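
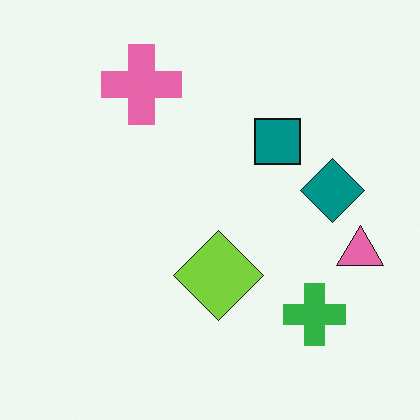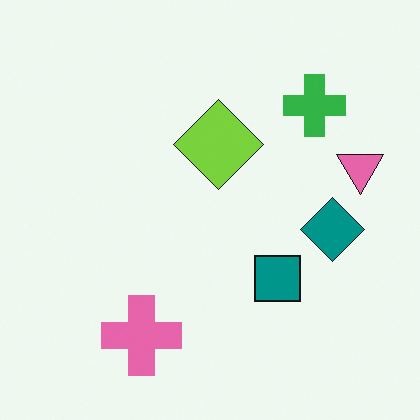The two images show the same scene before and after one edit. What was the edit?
This is the original image flipped vertically (top ↔ bottom).

The pink cross is in the top of the first image and the bottom of the second — shapes on opposite sides of the horizontal midline have swapped in a mirror flip.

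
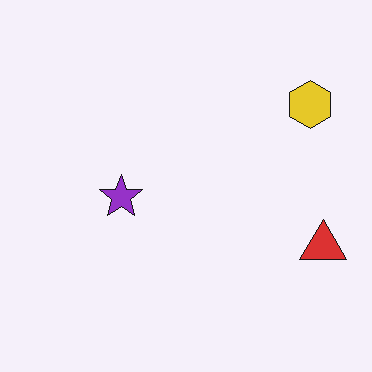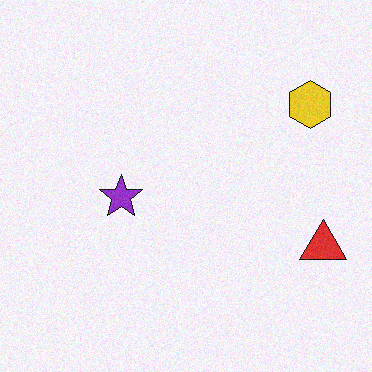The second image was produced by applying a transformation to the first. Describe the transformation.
The transformation is: degraded with subtle gaussian noise.

Random speckle covers the whole image, including the flat background.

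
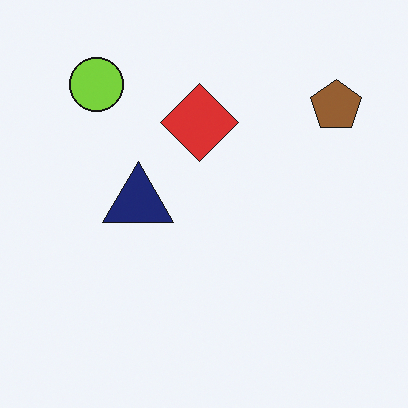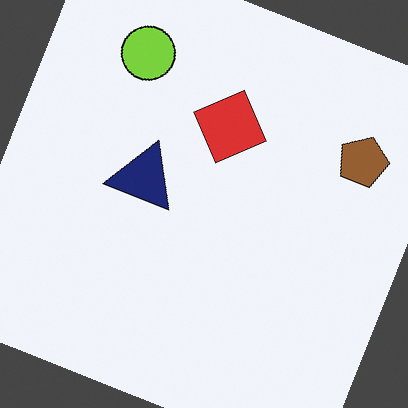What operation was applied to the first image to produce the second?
It was rotated clockwise by a moderate amount.

Every shape is tilted by the same angle and the image corners show triangular fill wedges — a whole-image rotation by a non-right angle.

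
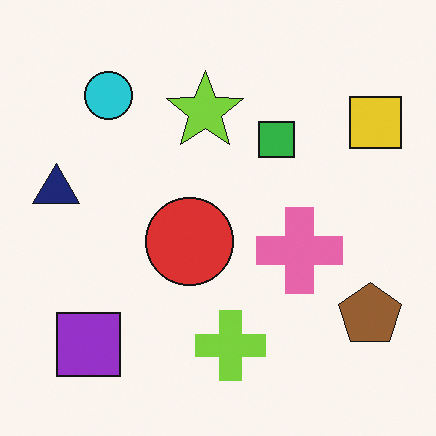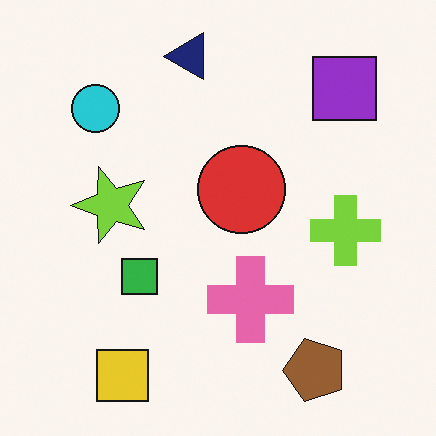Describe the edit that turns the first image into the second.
It was transposed (reflected across the top-left ↔ bottom-right diagonal).

Shapes have swapped their row and column positions — what was in the top-right is now in the bottom-left — a diagonal reflection.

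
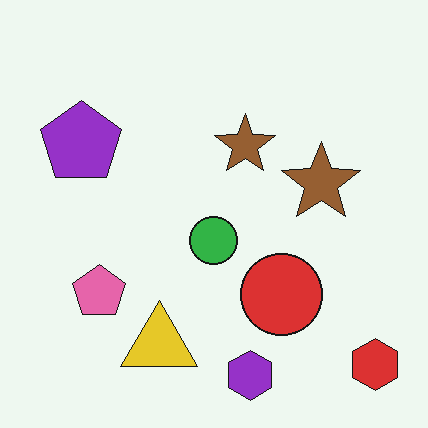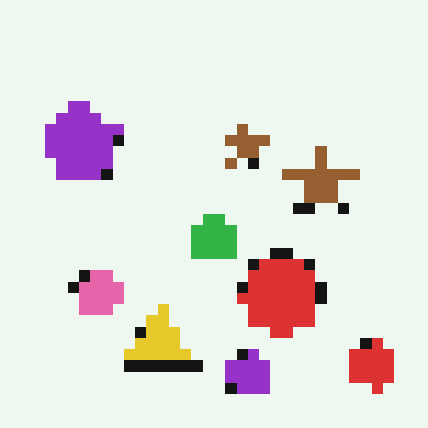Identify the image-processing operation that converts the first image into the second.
The image was heavily pixelated into large blocks.

Shapes are reduced to large square blocks; fine edges and outlines are lost — a downscale-then-upscale (mosaic) effect.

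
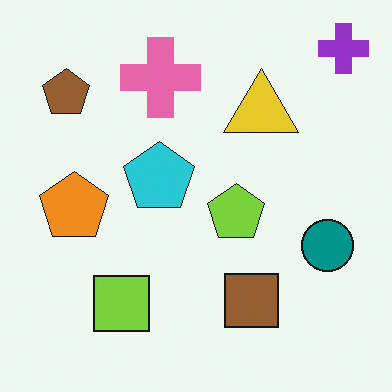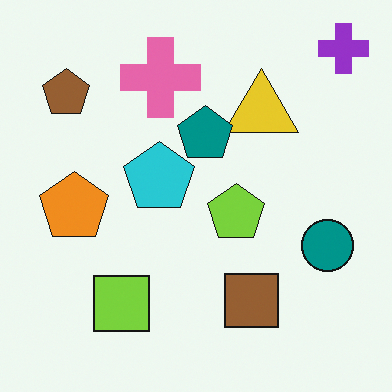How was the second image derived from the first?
The second image is the first overlaid with an additional teal pentagon.

A teal pentagon appears in the second image that is absent from the first.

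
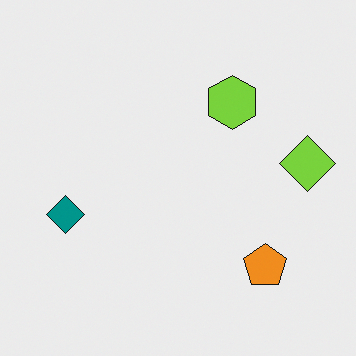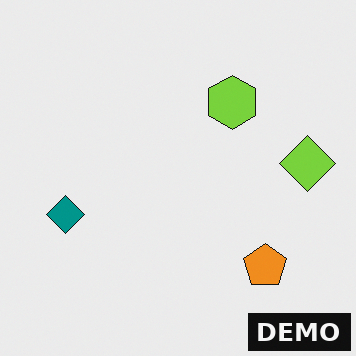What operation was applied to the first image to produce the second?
The image was watermarked with the text "DEMO" in the lower-right corner.

A dark label reading "DEMO" appears in the lower-right corner.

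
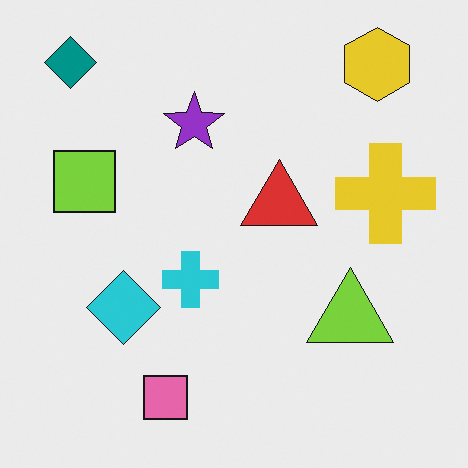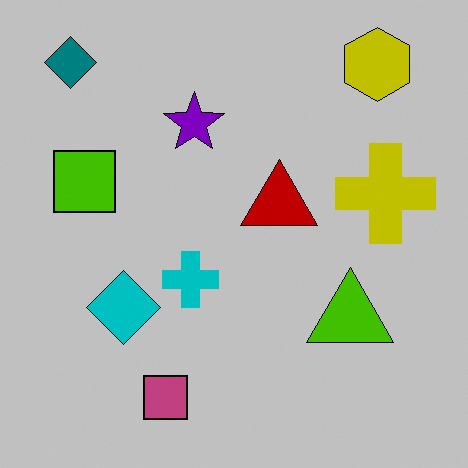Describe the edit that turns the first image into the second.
This is the original image heavily posterized to just a handful of flat colors.

Each flat color has snapped to a coarser quantized level — most visibly, the near-white background has dropped to a flat grey.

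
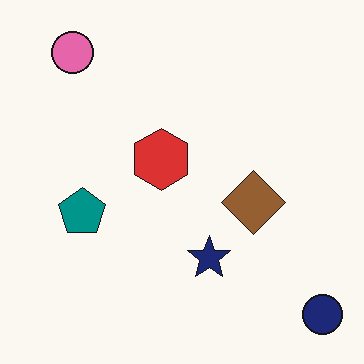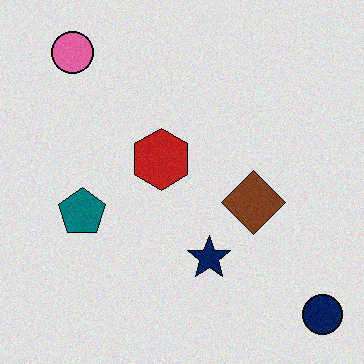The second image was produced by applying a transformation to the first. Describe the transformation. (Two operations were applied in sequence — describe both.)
This is the original image moderately posterized, then degraded with a light layer of grain.

Each flat color has snapped to a coarser quantized level — most visibly, the near-white background has dropped to a flat grey. Random speckle covers the whole image, including the flat background.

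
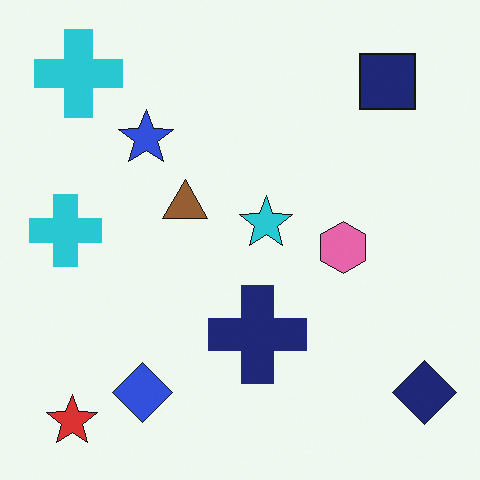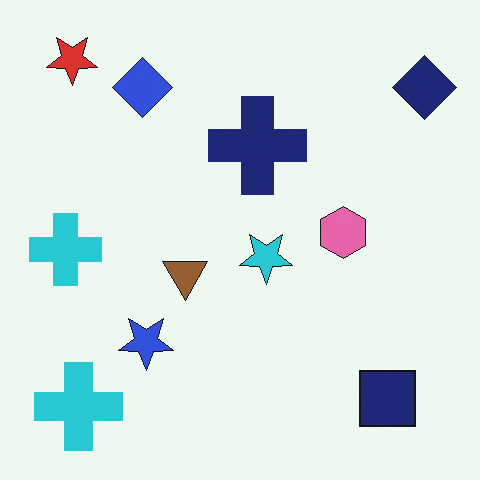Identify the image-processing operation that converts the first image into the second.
This is the original image flipped vertically (top ↔ bottom).

The red star is in the bottom-left of the first image and the top-left of the second — shapes on opposite sides of the horizontal midline have swapped in a mirror flip.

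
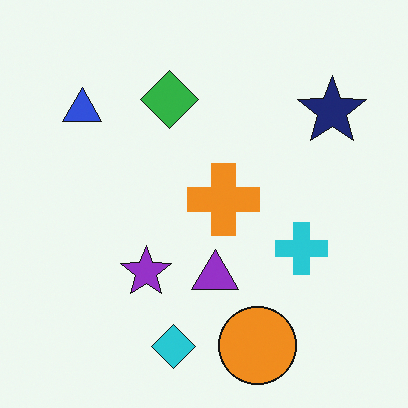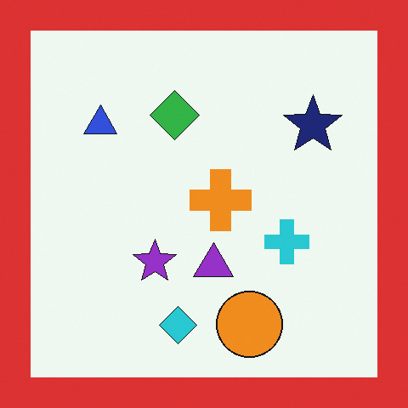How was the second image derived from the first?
The transformation is: framed with a red border.

A solid red frame runs around the edge of the second image, with the content slightly shrunk inside it.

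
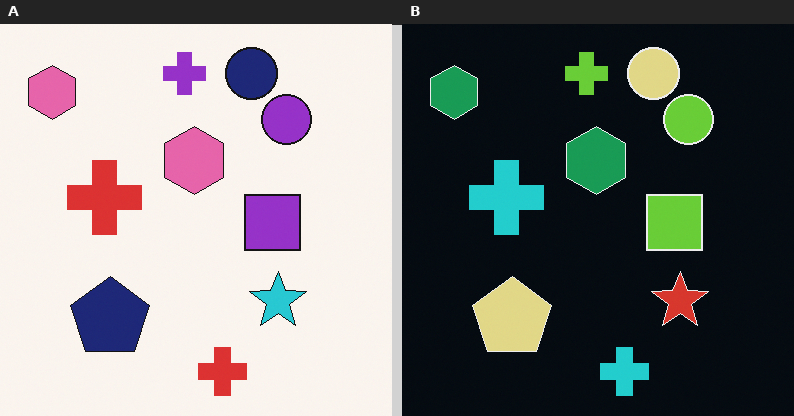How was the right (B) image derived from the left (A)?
This is the original image color-inverted (negative).

The light background has become dark and every shape's color is its complement — a photographic negative.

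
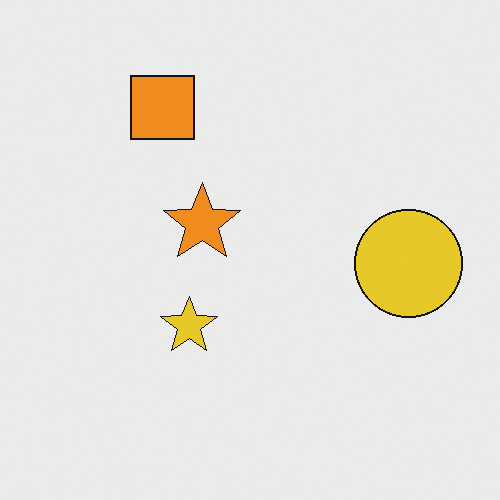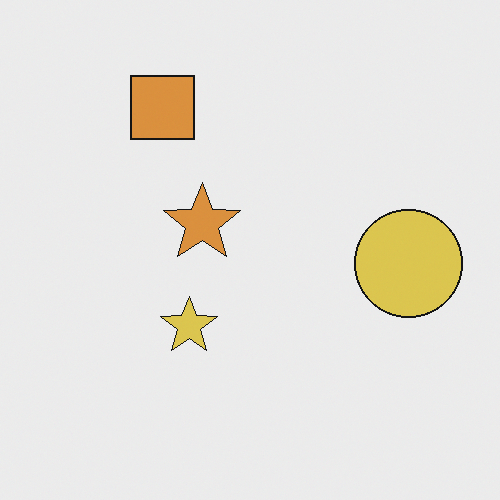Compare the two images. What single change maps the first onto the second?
Slightly desaturated.

All colors are more muted and greyish — a global saturation change.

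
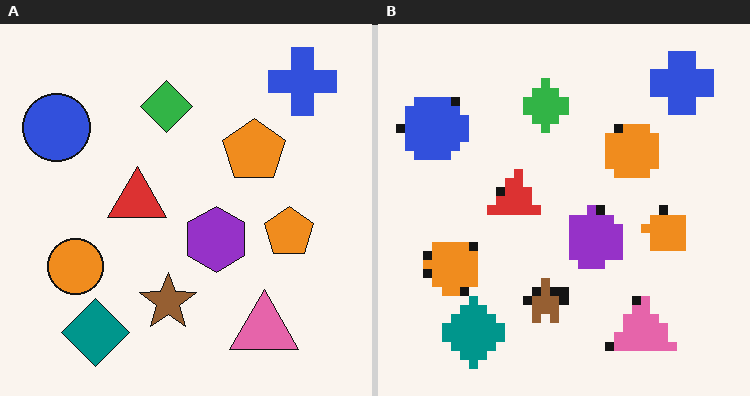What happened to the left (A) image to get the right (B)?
This is the original image heavily pixelated into large blocks.

Shapes are reduced to large square blocks; fine edges and outlines are lost — a downscale-then-upscale (mosaic) effect.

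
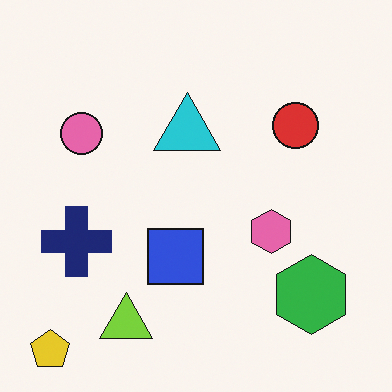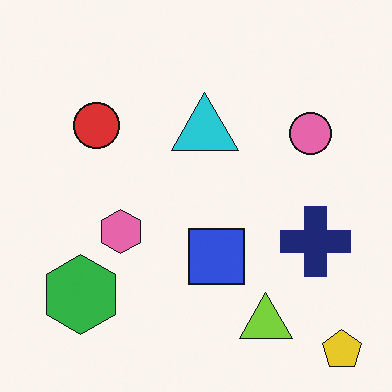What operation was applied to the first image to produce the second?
The second image is the first flipped horizontally (left ↔ right).

The yellow pentagon is in the bottom-left of the first image and the bottom-right of the second — shapes on opposite sides of the vertical midline have swapped in a mirror flip.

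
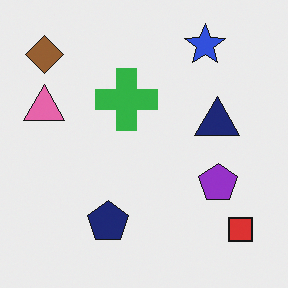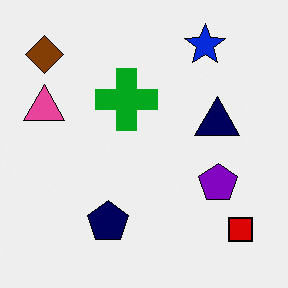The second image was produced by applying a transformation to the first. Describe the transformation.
The transformation is: given slightly increased contrast.

Tones are pushed away from mid-grey across the whole image — a global contrast change.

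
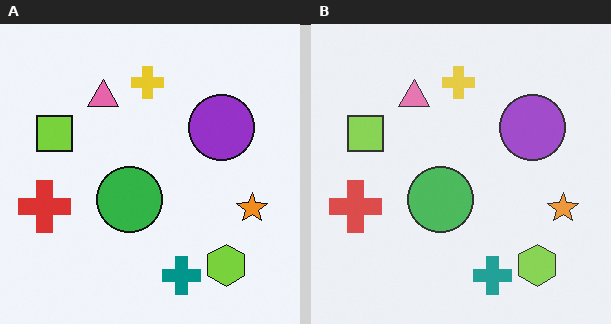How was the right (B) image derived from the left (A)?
It was given slightly reduced contrast.

Tones are pushed toward mid-grey across the whole image — a global contrast change.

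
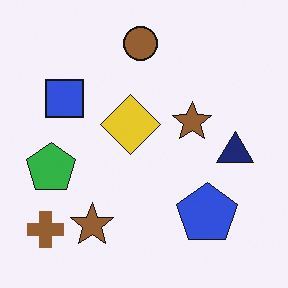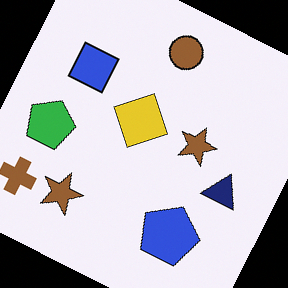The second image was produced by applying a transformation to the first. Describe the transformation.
The second image is the first rotated clockwise by a moderate amount.

Every shape is tilted by the same angle and the image corners show triangular fill wedges — a whole-image rotation by a non-right angle.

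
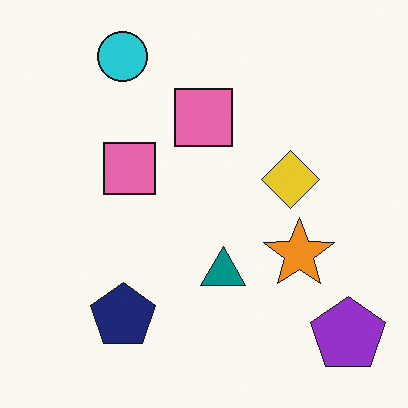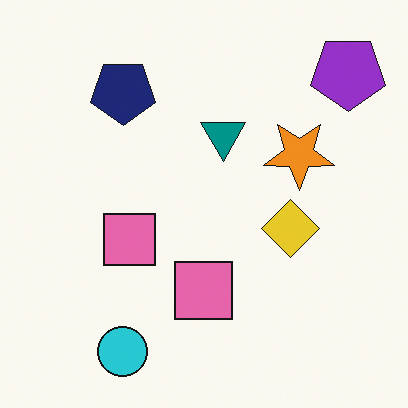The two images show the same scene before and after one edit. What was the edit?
Flipped vertically (top ↔ bottom).

The cyan circle is in the top-left of the first image and the bottom-left of the second — shapes on opposite sides of the horizontal midline have swapped in a mirror flip.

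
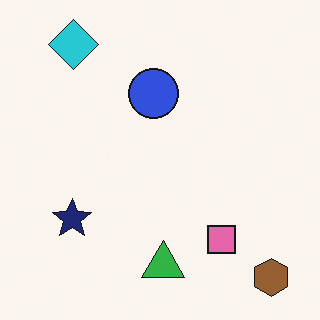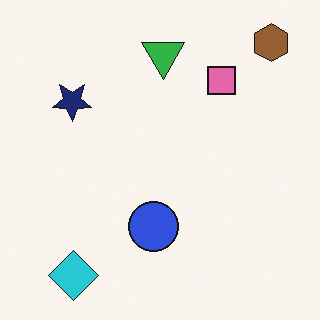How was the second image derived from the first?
This is the original image flipped vertically (top ↔ bottom).

The brown hexagon is in the bottom-right of the first image and the top-right of the second — shapes on opposite sides of the horizontal midline have swapped in a mirror flip.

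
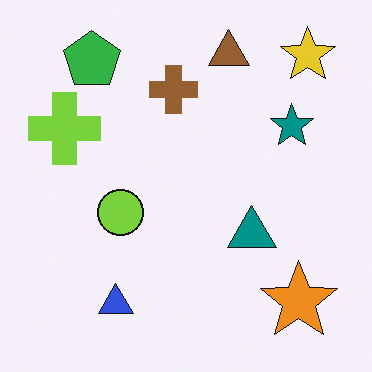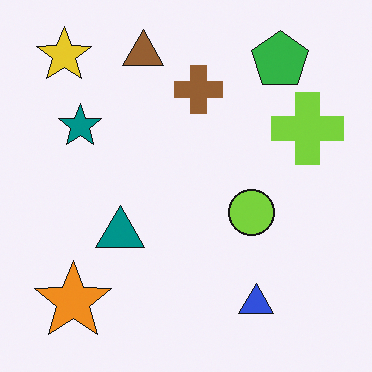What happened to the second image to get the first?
The first image is the second flipped horizontally (left ↔ right).

The yellow star is in the top-left of the second image and the top-right of the first — shapes on opposite sides of the vertical midline have swapped in a mirror flip.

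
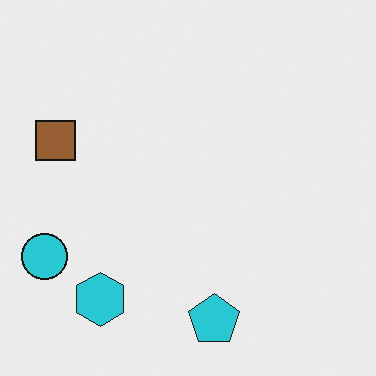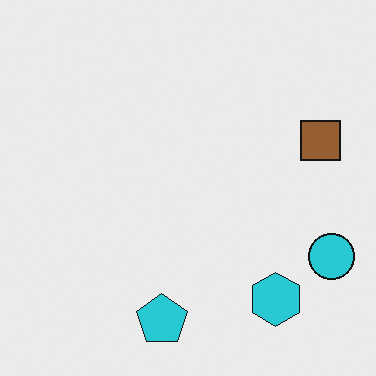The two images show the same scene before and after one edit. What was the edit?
The image was flipped horizontally (left ↔ right).

The cyan circle is in the bottom-left of the first image and the bottom-right of the second — shapes on opposite sides of the vertical midline have swapped in a mirror flip.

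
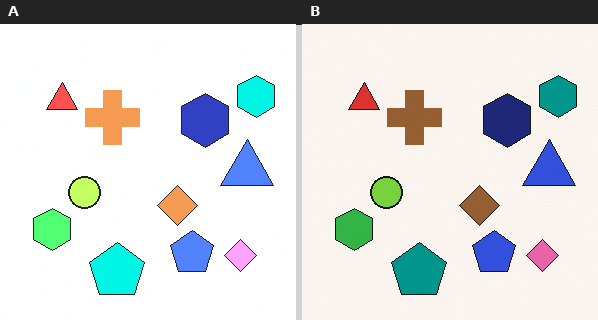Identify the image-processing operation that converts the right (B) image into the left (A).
Substantially brightened.

Every pixel — background and shapes alike — is uniformly brightened.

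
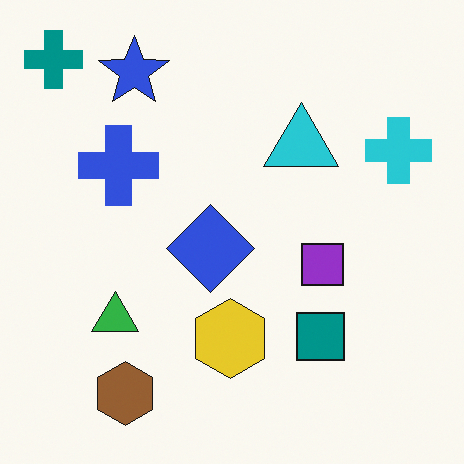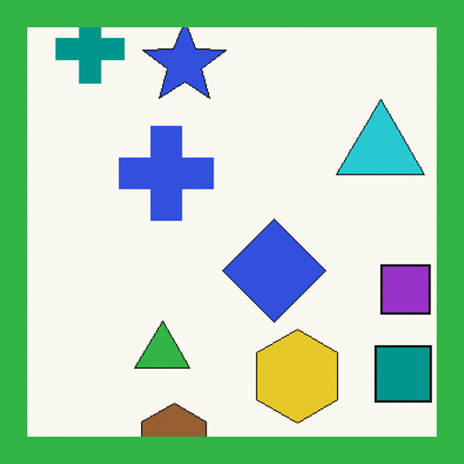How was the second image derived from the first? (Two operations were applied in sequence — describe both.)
The transformation is: cropped to a modestly smaller region and rescaled, then framed with a green border.

The visible shapes are larger and the field of view is narrower; shapes near the original edges may be partly or wholly outside the frame — a crop-and-rescale. A solid green frame runs around the edge of the second image, with the content slightly shrunk inside it.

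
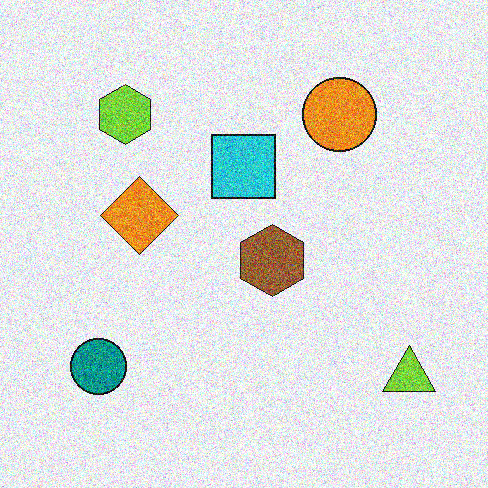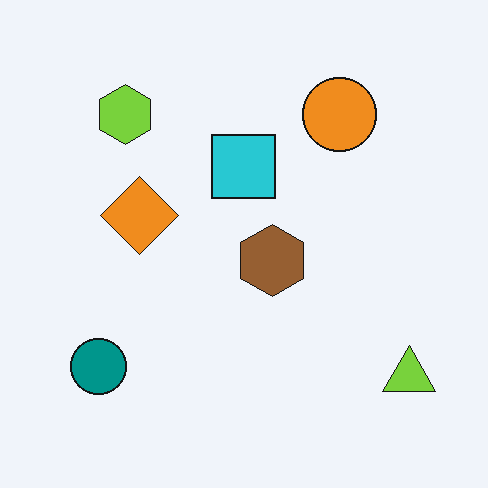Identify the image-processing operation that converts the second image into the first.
Degraded with heavy additive noise.

Random speckle covers the whole image, including the flat background.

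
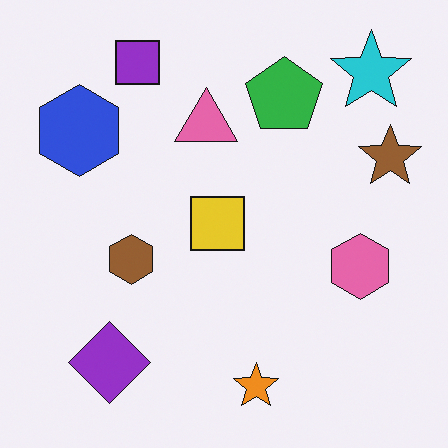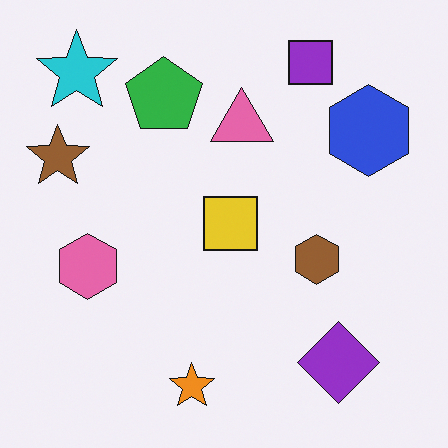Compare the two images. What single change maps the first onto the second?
This is the original image flipped horizontally (left ↔ right).

The brown star is in the right of the first image and the left of the second — shapes on opposite sides of the vertical midline have swapped in a mirror flip.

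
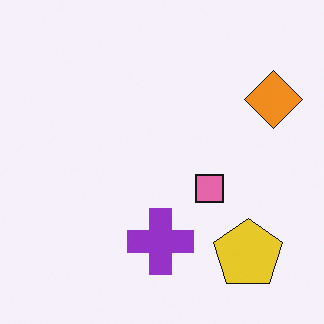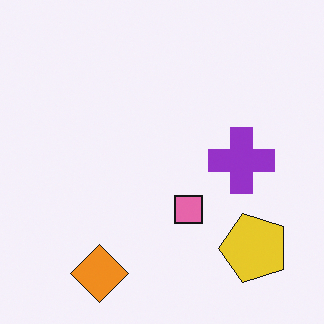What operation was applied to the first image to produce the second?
The second image is the first transposed (reflected across the top-left ↔ bottom-right diagonal).

Shapes have swapped their row and column positions — what was in the top-right is now in the bottom-left — a diagonal reflection.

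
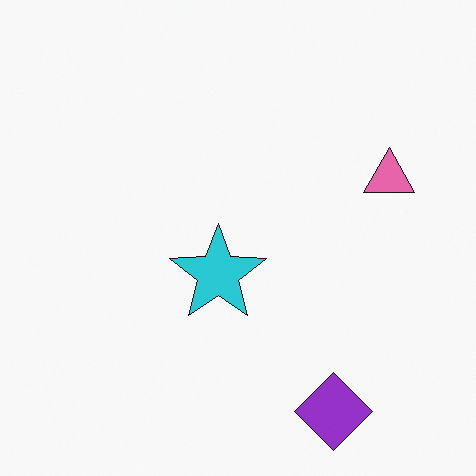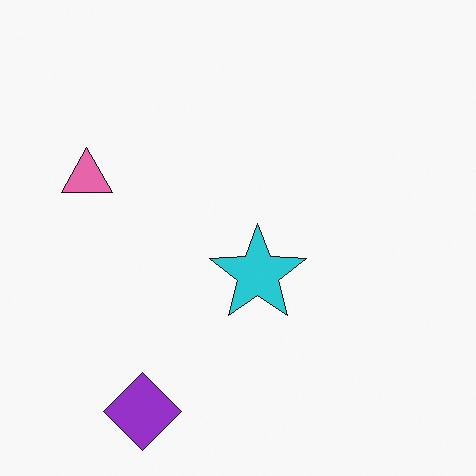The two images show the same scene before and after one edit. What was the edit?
The image was flipped horizontally (left ↔ right).

The pink triangle is in the right of the first image and the left of the second — shapes on opposite sides of the vertical midline have swapped in a mirror flip.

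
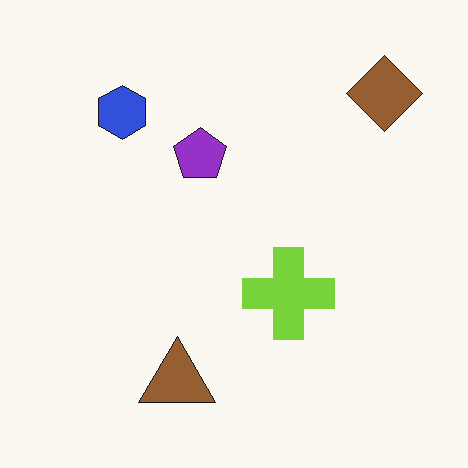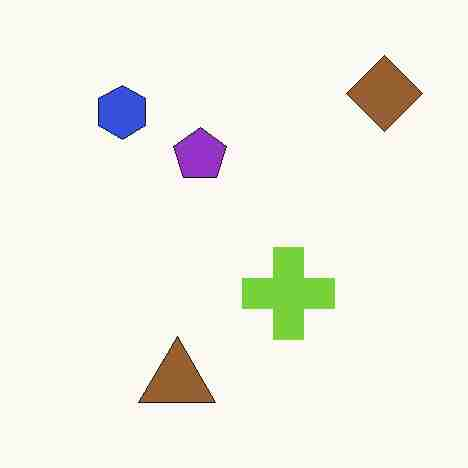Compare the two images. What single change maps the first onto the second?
The second image is the first degraded with heavy JPEG compression.

Blocky 8×8 compression artifacts appear around shape edges and the flat background shows ringing — characteristic JPEG degradation.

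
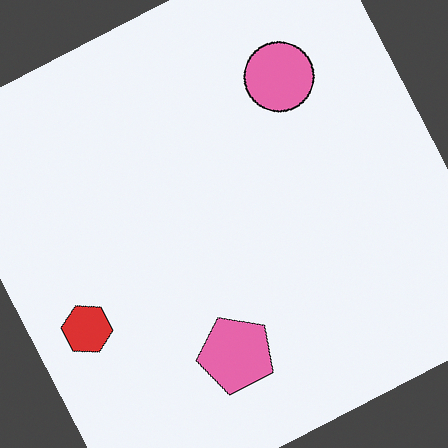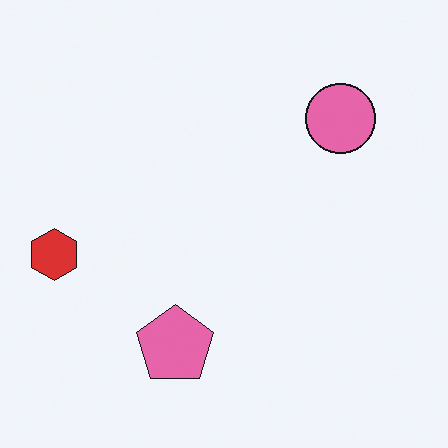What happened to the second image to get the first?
This is the original image rotated counter-clockwise by a clearly visible amount.

Every shape is tilted by the same angle and the image corners show triangular fill wedges — a whole-image rotation by a non-right angle.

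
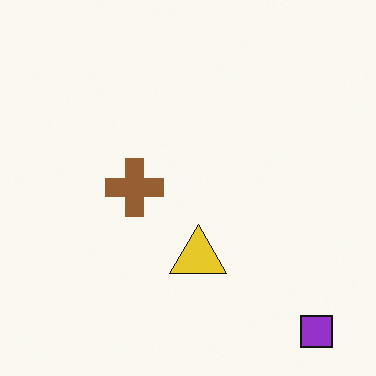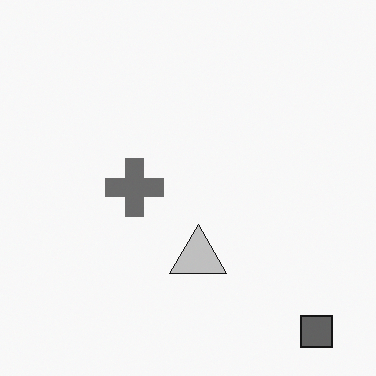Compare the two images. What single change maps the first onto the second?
The second image is the first converted to grayscale.

All color is removed — every shape is now a shade of grey.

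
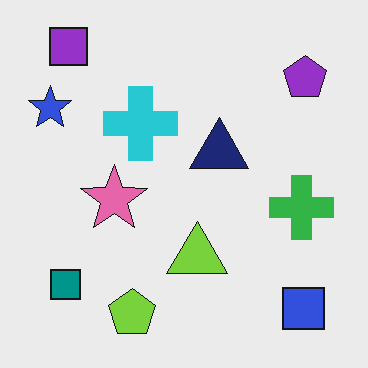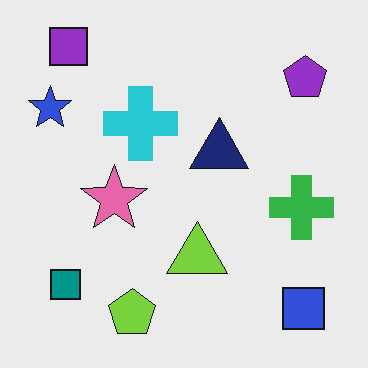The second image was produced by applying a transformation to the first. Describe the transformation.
It was given moderate JPEG compression.

Blocky 8×8 compression artifacts appear around shape edges and the flat background shows ringing — characteristic JPEG degradation.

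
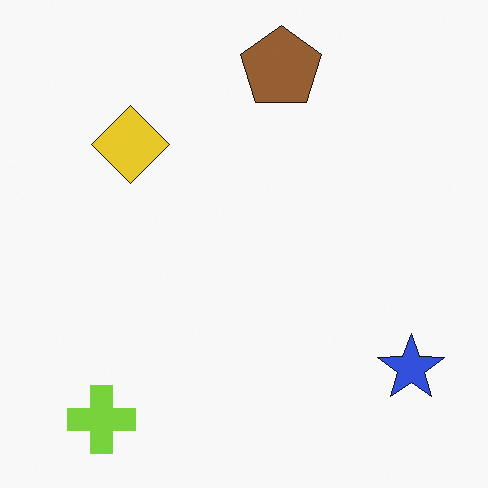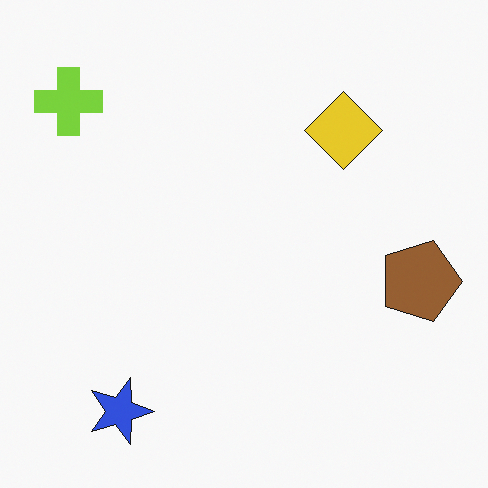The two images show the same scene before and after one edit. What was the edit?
The transformation is: rotated 90° clockwise.

The lime cross sits in the bottom-left of the first image and the top-left of the second — consistent with a whole-image 90° clockwise rotation.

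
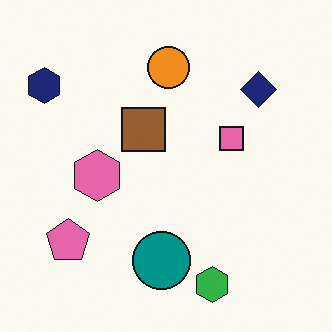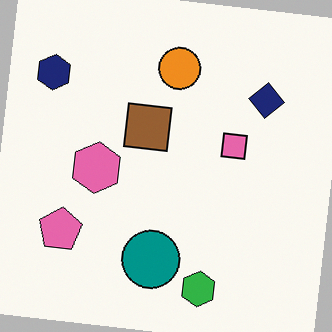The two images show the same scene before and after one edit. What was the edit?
The transformation is: rotated clockwise by a few degrees.

Every shape is tilted by the same angle and the image corners show triangular fill wedges — a whole-image rotation by a non-right angle.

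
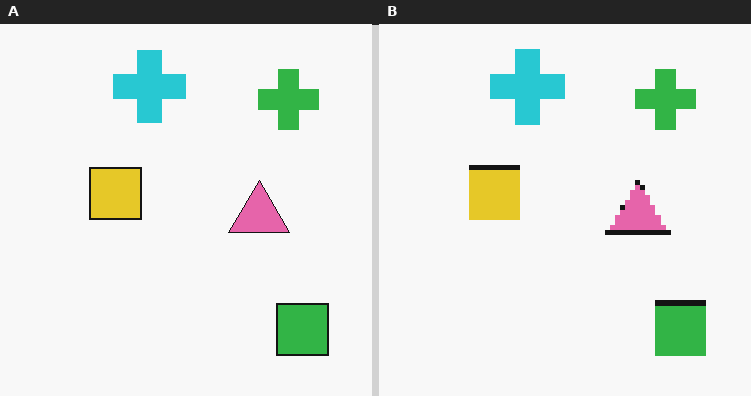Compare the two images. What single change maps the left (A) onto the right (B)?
The image was lightly pixelated (a mild mosaic effect).

Shapes are reduced to large square blocks; fine edges and outlines are lost — a downscale-then-upscale (mosaic) effect.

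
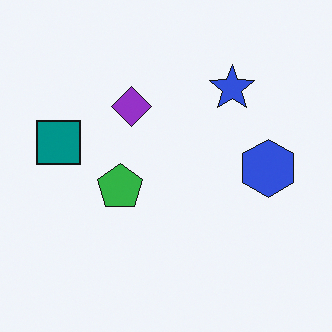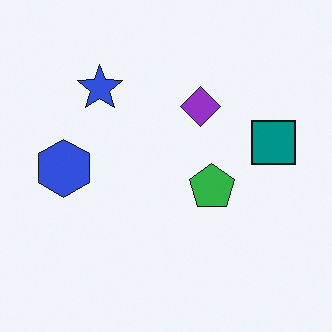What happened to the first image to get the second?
This is the original image flipped horizontally (left ↔ right).

The teal square is in the left of the first image and the right of the second — shapes on opposite sides of the vertical midline have swapped in a mirror flip.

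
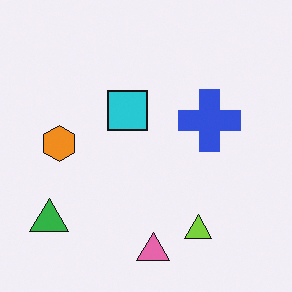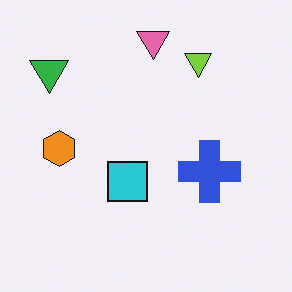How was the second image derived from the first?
It was flipped vertically (top ↔ bottom).

The pink triangle is in the bottom of the first image and the top of the second — shapes on opposite sides of the horizontal midline have swapped in a mirror flip.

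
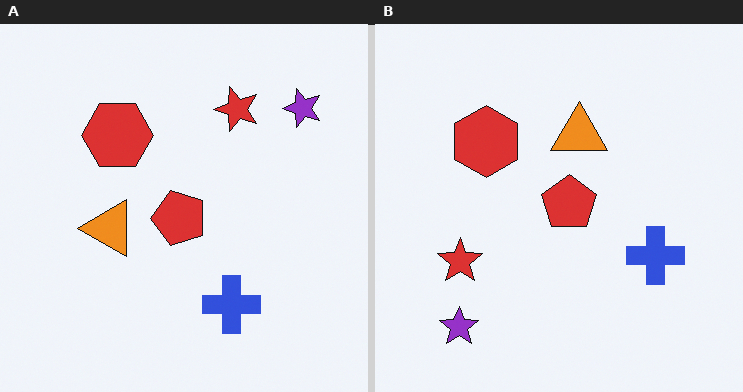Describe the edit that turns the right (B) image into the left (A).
The left (A) image is the right (B) transposed (reflected across the top-left ↔ bottom-right diagonal).

Shapes have swapped their row and column positions — what was in the top-right is now in the bottom-left — a diagonal reflection.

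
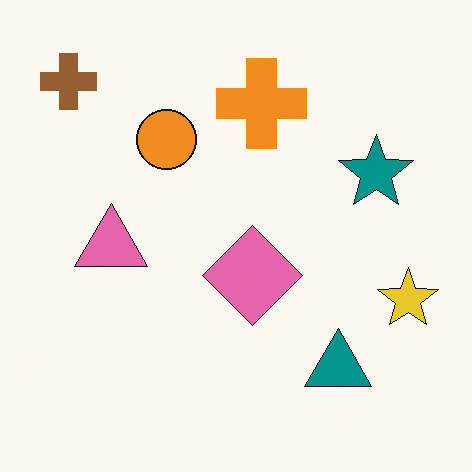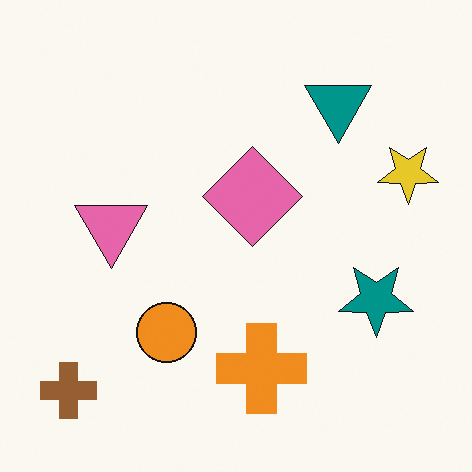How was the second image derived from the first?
This is the original image flipped vertically (top ↔ bottom).

The brown cross is in the top-left of the first image and the bottom-left of the second — shapes on opposite sides of the horizontal midline have swapped in a mirror flip.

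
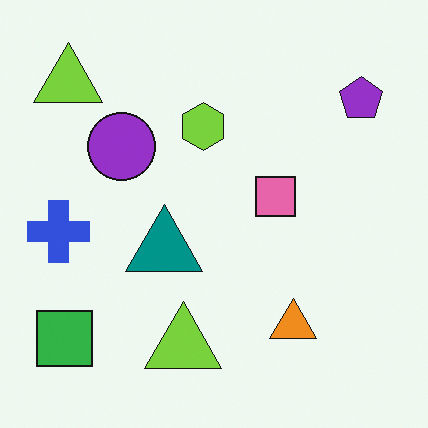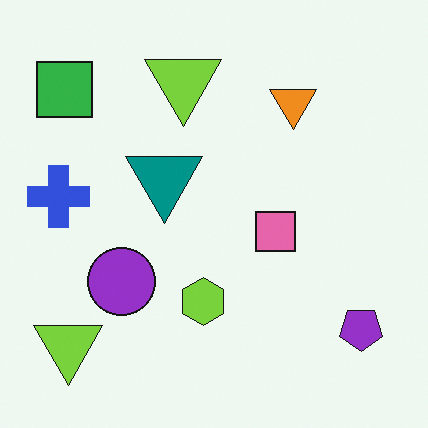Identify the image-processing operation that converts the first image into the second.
It was flipped vertically (top ↔ bottom).

The green square is in the bottom-left of the first image and the top-left of the second — shapes on opposite sides of the horizontal midline have swapped in a mirror flip.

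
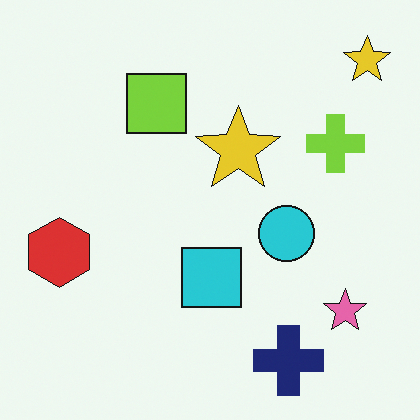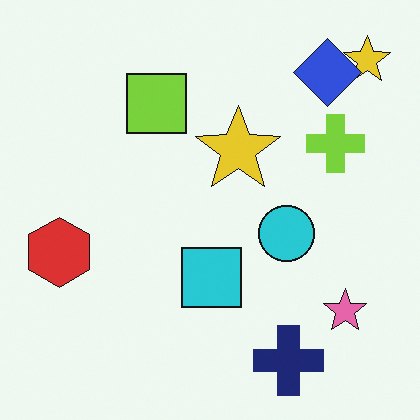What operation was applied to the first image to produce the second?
The transformation is: overlaid with an additional blue diamond.

A blue diamond appears in the second image that is absent from the first.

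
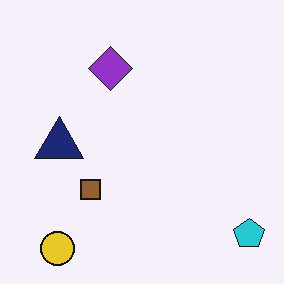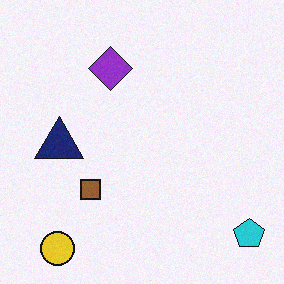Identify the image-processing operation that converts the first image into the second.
The transformation is: degraded with a light layer of grain.

Random speckle covers the whole image, including the flat background.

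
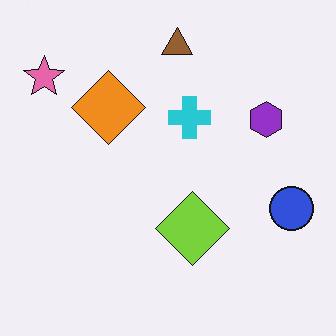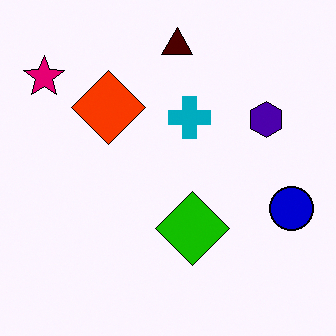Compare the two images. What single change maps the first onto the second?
This is the original image boosted in contrast.

Tones are pushed away from mid-grey across the whole image — a global contrast change.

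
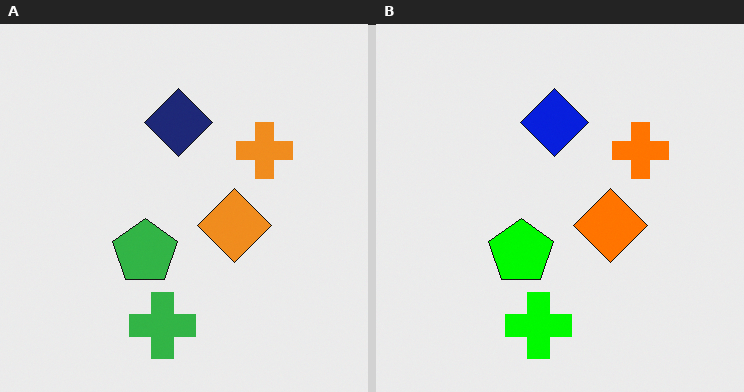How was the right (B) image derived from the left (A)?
The transformation is: heavily oversaturated.

All colors are more vivid — a global saturation change.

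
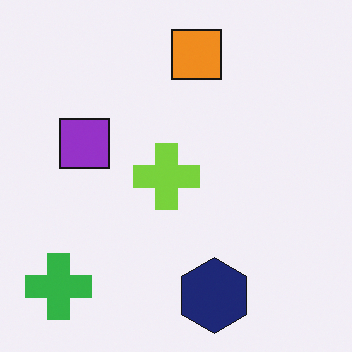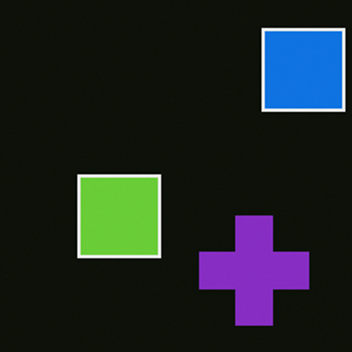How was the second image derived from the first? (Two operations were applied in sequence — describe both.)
The second image is the first color-inverted (negative), then cropped tightly and scaled back up.

The light background has become dark and every shape's color is its complement — a photographic negative. The visible shapes are larger and the field of view is narrower; shapes near the original edges may be partly or wholly outside the frame — a crop-and-rescale.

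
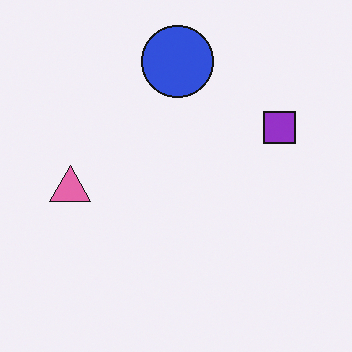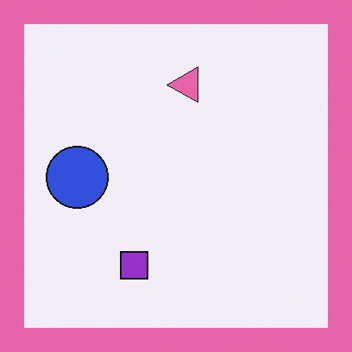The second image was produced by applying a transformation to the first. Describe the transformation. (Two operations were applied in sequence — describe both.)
The transformation is: transposed (reflected across the top-left ↔ bottom-right diagonal), then framed with a pink border.

Shapes have swapped their row and column positions — what was in the top-right is now in the bottom-left — a diagonal reflection. A solid pink frame runs around the edge of the second image, with the content slightly shrunk inside it.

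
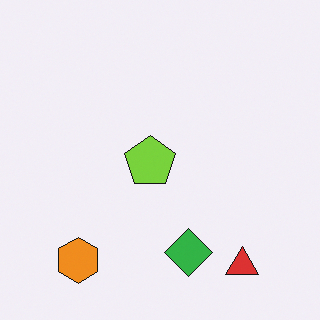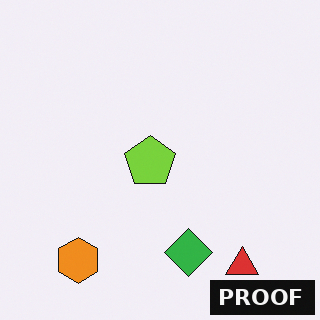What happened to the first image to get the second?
It was watermarked with the text "PROOF" in the lower-right corner.

A dark label reading "PROOF" appears in the lower-right corner.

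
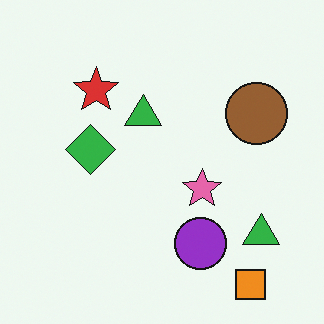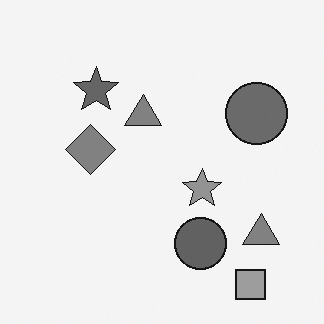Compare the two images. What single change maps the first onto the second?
The second image is the first converted to grayscale.

All color is removed — every shape is now a shade of grey.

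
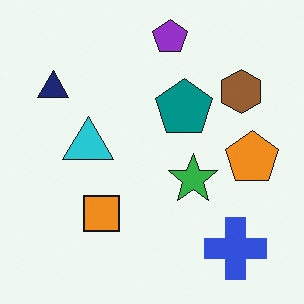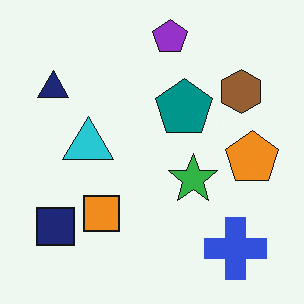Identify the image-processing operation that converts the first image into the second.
Overlaid with an additional navy square.

A navy square appears in the second image that is absent from the first.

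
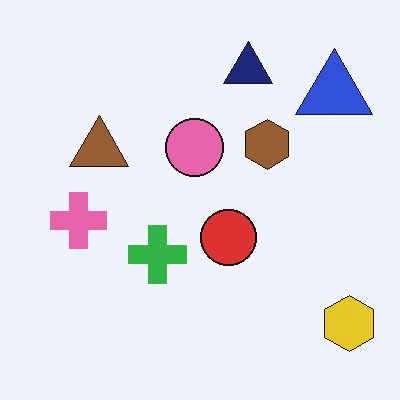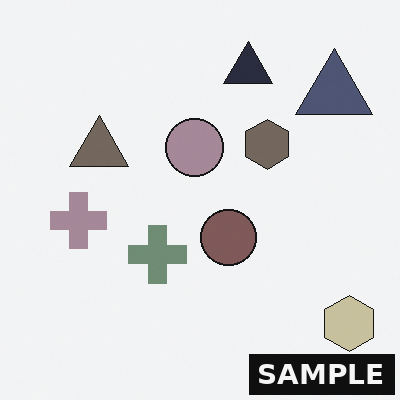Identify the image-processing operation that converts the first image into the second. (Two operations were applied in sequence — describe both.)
The image was heavily desaturated, then watermarked with the text "SAMPLE" in the lower-right corner.

All colors are more muted and greyish — a global saturation change. A dark label reading "SAMPLE" appears in the lower-right corner.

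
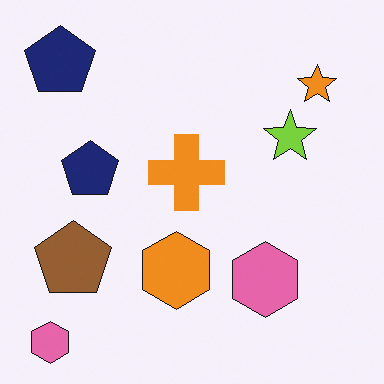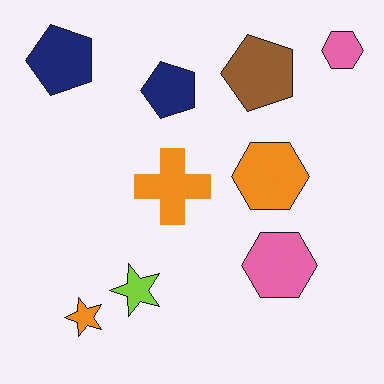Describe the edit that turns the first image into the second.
This is the original image transposed (reflected across the top-left ↔ bottom-right diagonal).

Shapes have swapped their row and column positions — what was in the top-right is now in the bottom-left — a diagonal reflection.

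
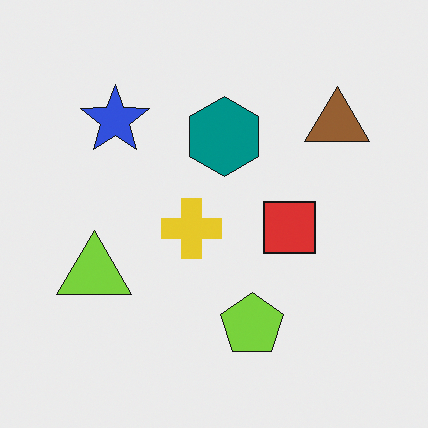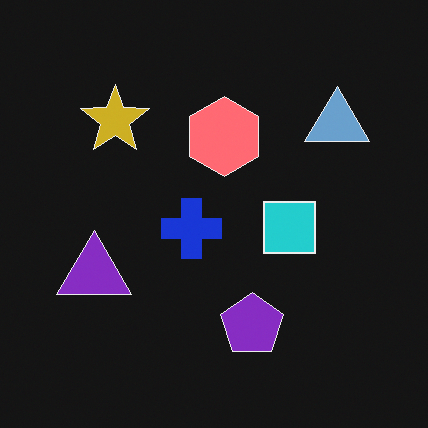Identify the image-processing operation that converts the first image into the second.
The transformation is: color-inverted (negative).

The light background has become dark and every shape's color is its complement — a photographic negative.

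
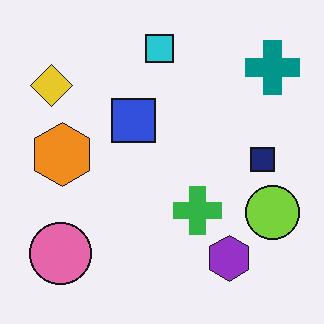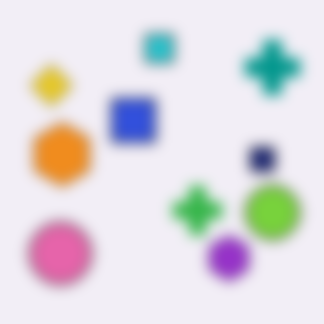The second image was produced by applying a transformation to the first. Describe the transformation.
The second image is the first heavily blurred.

Shape edges and outlines are uniformly softened across the whole image.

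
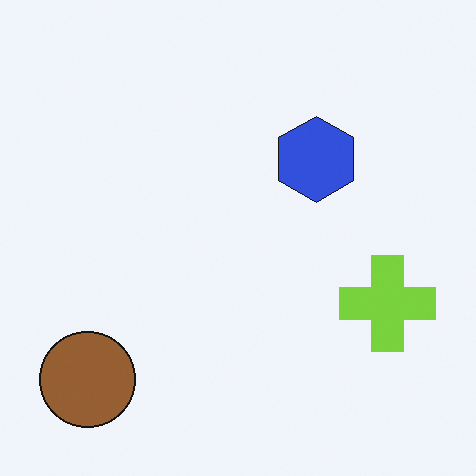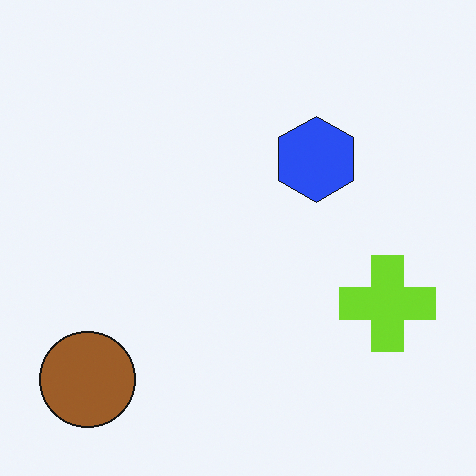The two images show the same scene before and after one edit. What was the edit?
The transformation is: slightly oversaturated.

All colors are more vivid — a global saturation change.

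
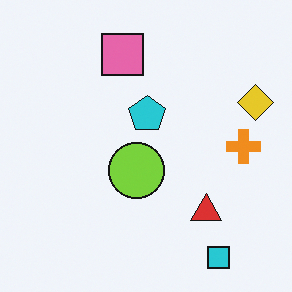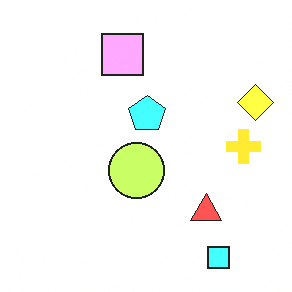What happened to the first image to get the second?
The transformation is: substantially brightened.

Every pixel — background and shapes alike — is uniformly brightened.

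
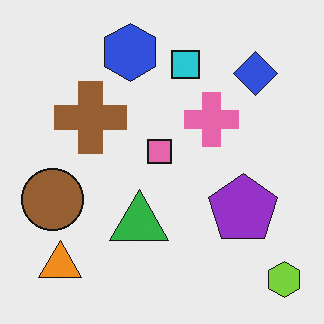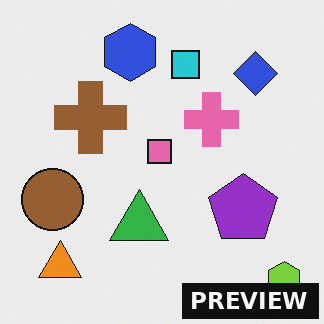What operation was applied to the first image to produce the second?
It was watermarked with the text "PREVIEW" in the lower-right corner.

A dark label reading "PREVIEW" appears in the lower-right corner.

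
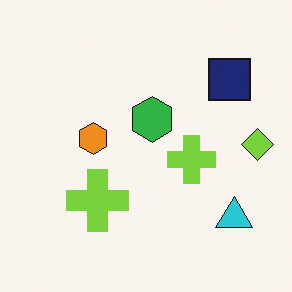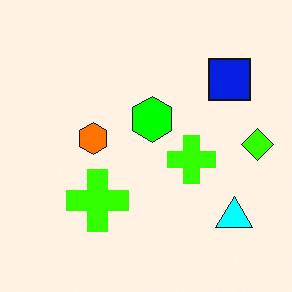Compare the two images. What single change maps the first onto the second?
The transformation is: made much more vivid (saturation change).

All colors are more vivid — a global saturation change.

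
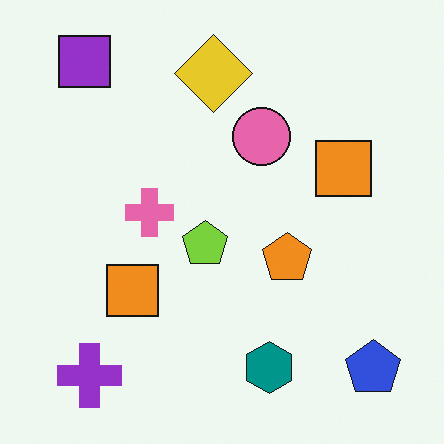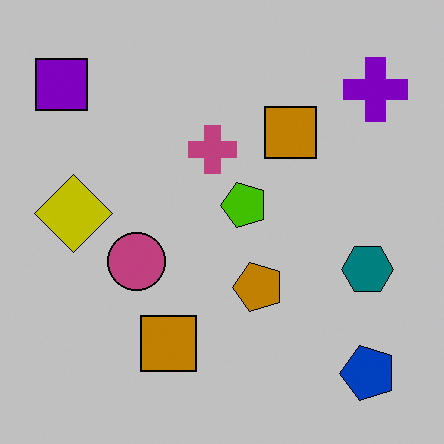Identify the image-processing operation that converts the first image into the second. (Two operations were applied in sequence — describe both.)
The second image is the first aggressively posterized, then transposed (reflected across the top-left ↔ bottom-right diagonal).

Each flat color has snapped to a coarser quantized level — most visibly, the near-white background has dropped to a flat grey. Shapes have swapped their row and column positions — what was in the top-right is now in the bottom-left — a diagonal reflection.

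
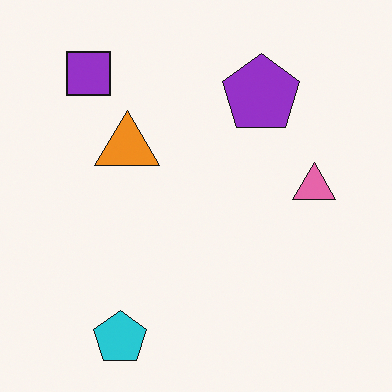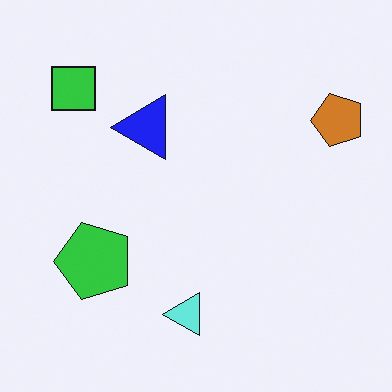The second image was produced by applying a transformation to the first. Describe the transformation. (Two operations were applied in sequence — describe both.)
The image was transposed (reflected across the top-left ↔ bottom-right diagonal), then hue-shifted by a large amount.

Shapes have swapped their row and column positions — what was in the top-right is now in the bottom-left — a diagonal reflection. Every shape's color has rotated by the same amount around the hue wheel — a uniform hue shift.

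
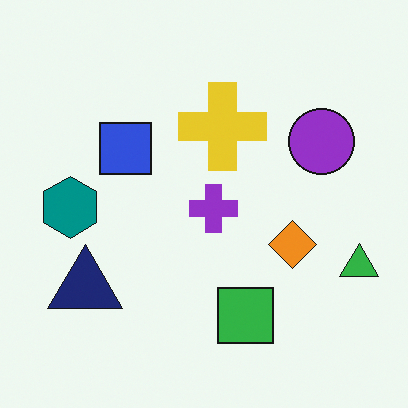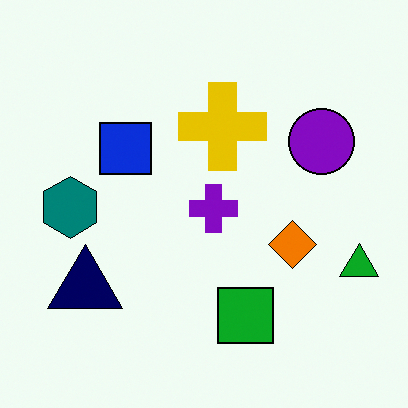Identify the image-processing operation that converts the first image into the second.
This is the original image given slightly increased contrast.

Tones are pushed away from mid-grey across the whole image — a global contrast change.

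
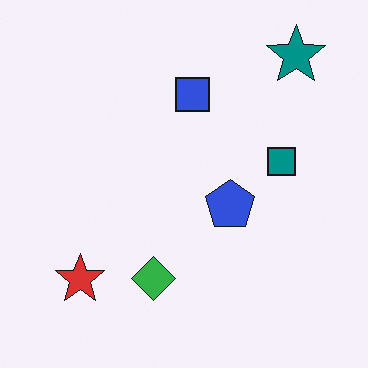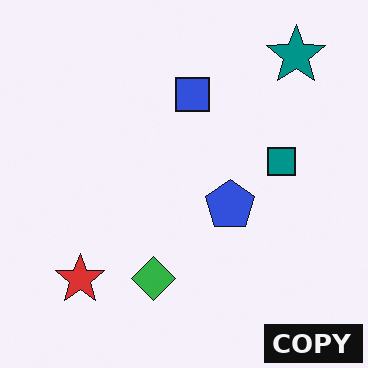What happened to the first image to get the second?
This is the original image watermarked with the text "COPY" in the lower-right corner.

A dark label reading "COPY" appears in the lower-right corner.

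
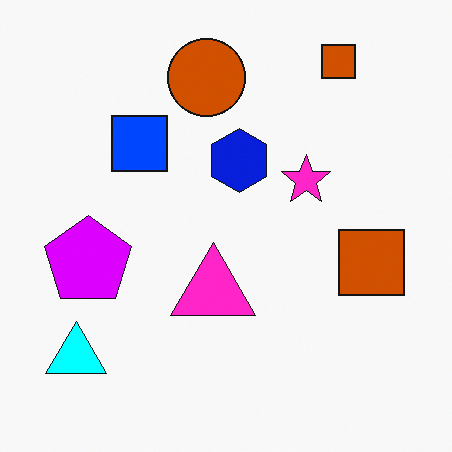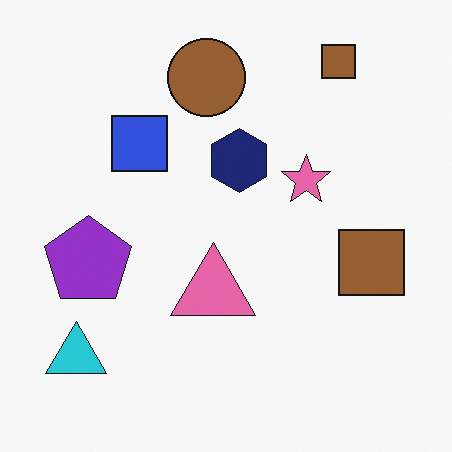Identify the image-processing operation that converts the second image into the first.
It was heavily oversaturated.

All colors are more vivid — a global saturation change.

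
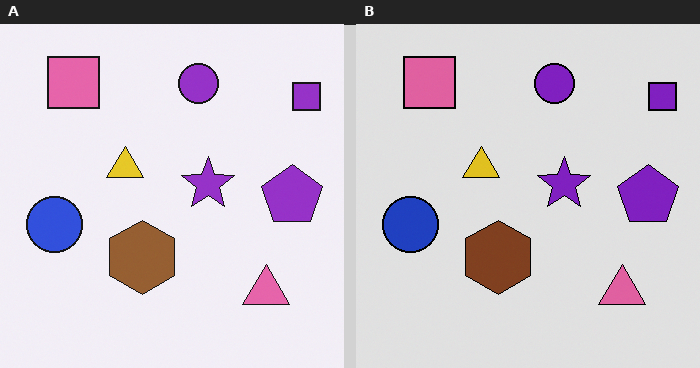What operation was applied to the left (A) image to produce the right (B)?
It was posterized to a reduced palette.

Each flat color has snapped to a coarser quantized level — most visibly, the near-white background has dropped to a flat grey.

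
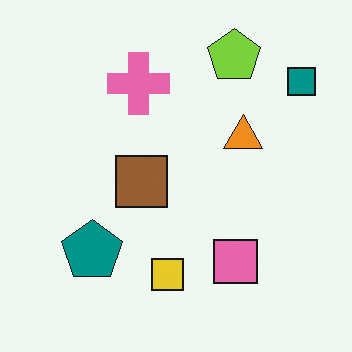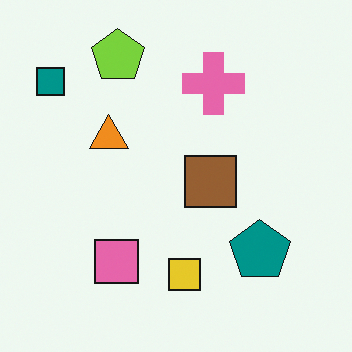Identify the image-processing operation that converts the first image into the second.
The transformation is: flipped horizontally (left ↔ right).

The teal square is in the top-right of the first image and the top-left of the second — shapes on opposite sides of the vertical midline have swapped in a mirror flip.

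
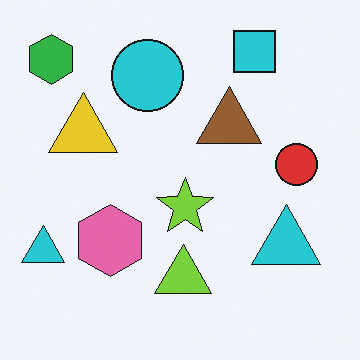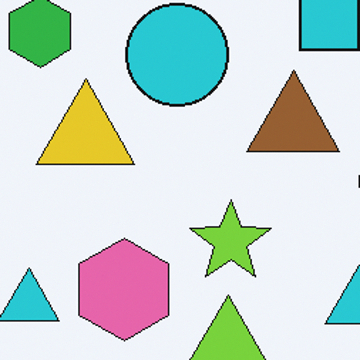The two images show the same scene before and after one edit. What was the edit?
Cropped slightly and scaled back up.

The visible shapes are larger and the field of view is narrower; shapes near the original edges may be partly or wholly outside the frame — a crop-and-rescale.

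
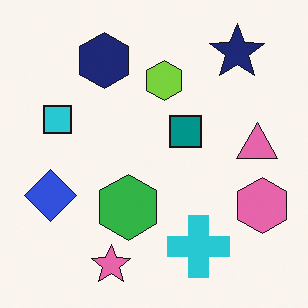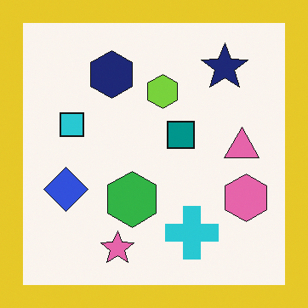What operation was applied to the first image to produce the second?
Framed with a yellow border.

A solid yellow frame runs around the edge of the second image, with the content slightly shrunk inside it.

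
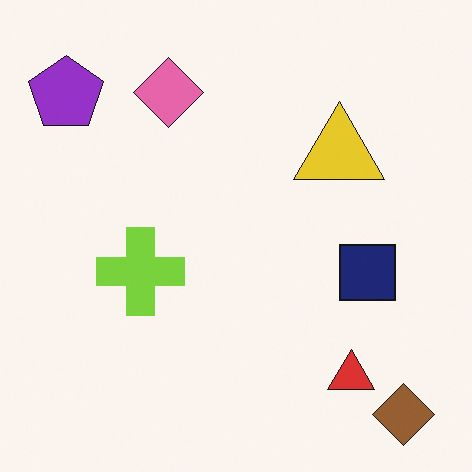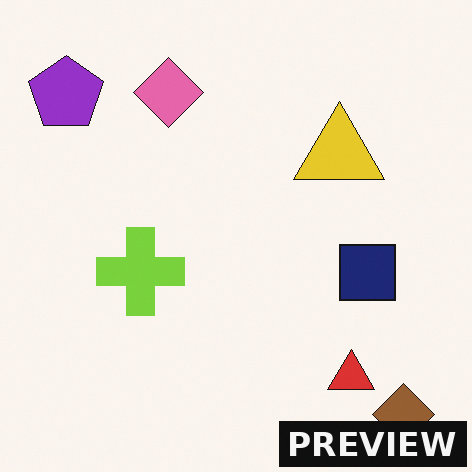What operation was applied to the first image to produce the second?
It was watermarked with the text "PREVIEW" in the lower-right corner.

A dark label reading "PREVIEW" appears in the lower-right corner.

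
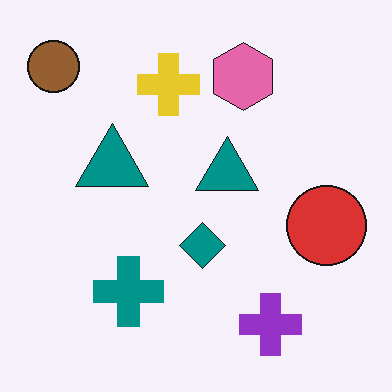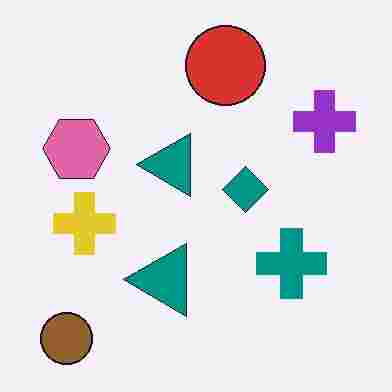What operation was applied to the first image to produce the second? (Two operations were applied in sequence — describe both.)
This is the original image rotated 90° counter-clockwise, then degraded with heavy JPEG compression.

The brown circle sits in the top-left of the first image and the bottom-left of the second — consistent with a whole-image 90° counter-clockwise rotation. Blocky 8×8 compression artifacts appear around shape edges and the flat background shows ringing — characteristic JPEG degradation.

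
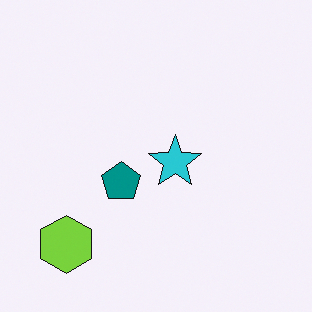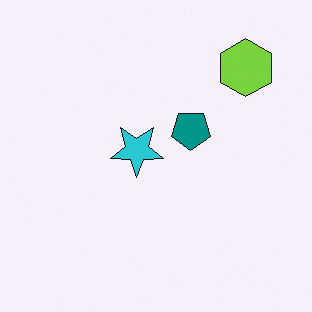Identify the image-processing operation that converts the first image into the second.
The second image is the first rotated 180°.

The lime hexagon sits in the bottom-left of the first image and the top-right of the second — consistent with a whole-image 180° rotation.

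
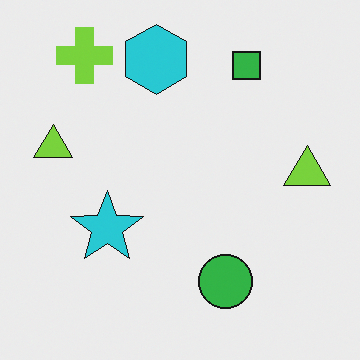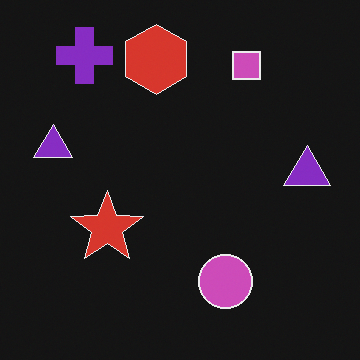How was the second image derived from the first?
It was color-inverted (negative).

The light background has become dark and every shape's color is its complement — a photographic negative.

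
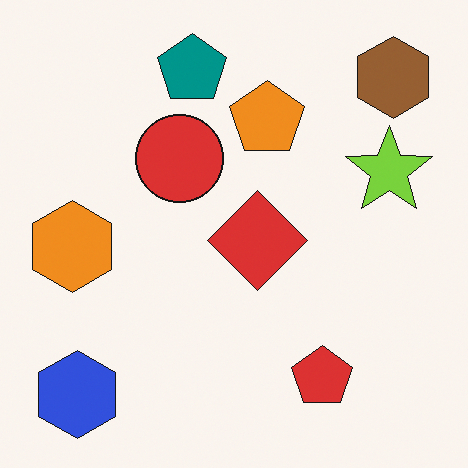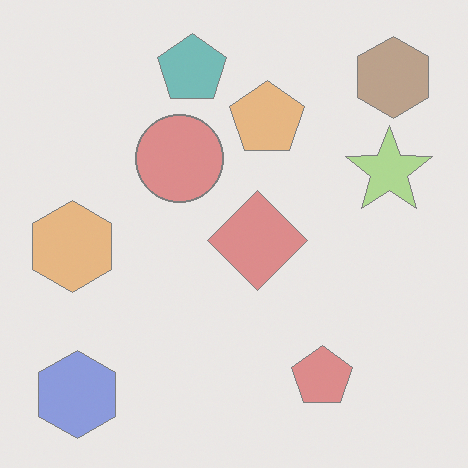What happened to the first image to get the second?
This is the original image given much lower contrast.

Tones are pushed toward mid-grey across the whole image — a global contrast change.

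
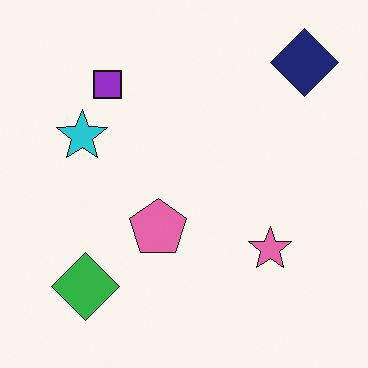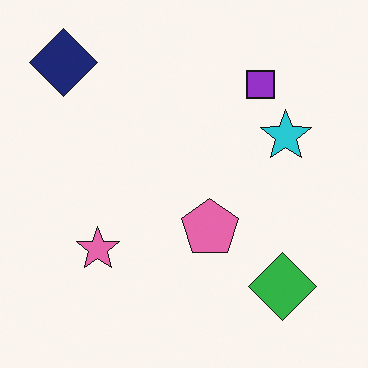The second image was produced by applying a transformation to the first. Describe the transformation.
It was flipped horizontally (left ↔ right).

The navy diamond is in the top-right of the first image and the top-left of the second — shapes on opposite sides of the vertical midline have swapped in a mirror flip.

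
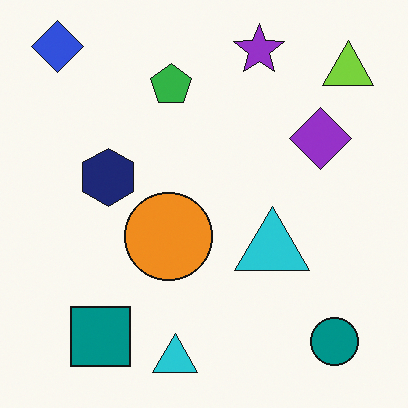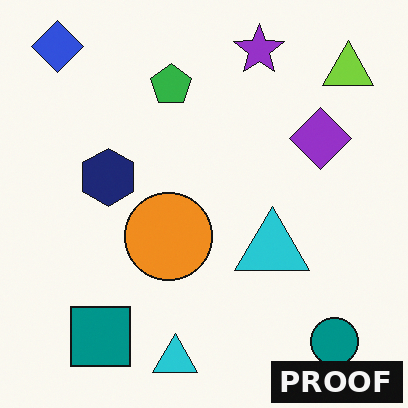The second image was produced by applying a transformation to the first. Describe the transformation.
This is the original image watermarked with the text "PROOF" in the lower-right corner.

A dark label reading "PROOF" appears in the lower-right corner.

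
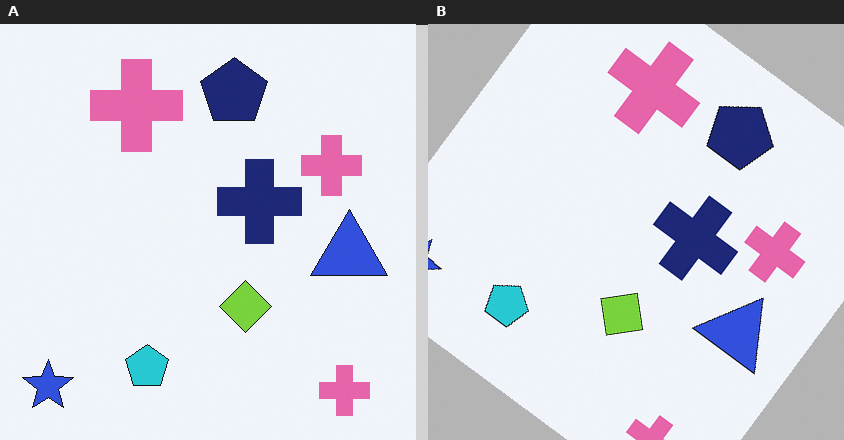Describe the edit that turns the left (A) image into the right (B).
It was rotated clockwise by a large amount — several tens of degrees.

Every shape is tilted by the same angle and the image corners show triangular fill wedges — a whole-image rotation by a non-right angle.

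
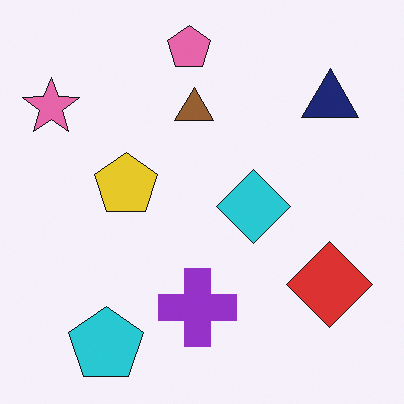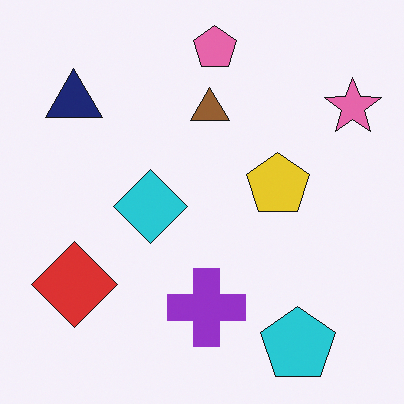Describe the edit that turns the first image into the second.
The transformation is: flipped horizontally (left ↔ right).

The pink star is in the top-left of the first image and the top-right of the second — shapes on opposite sides of the vertical midline have swapped in a mirror flip.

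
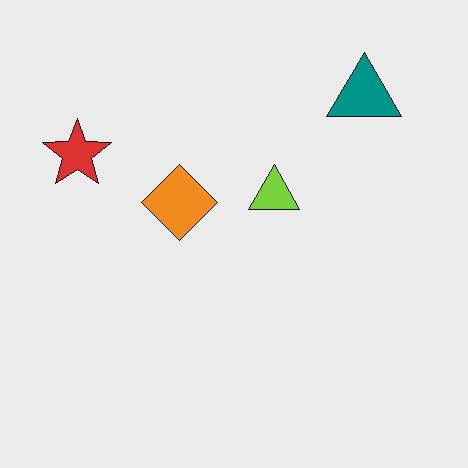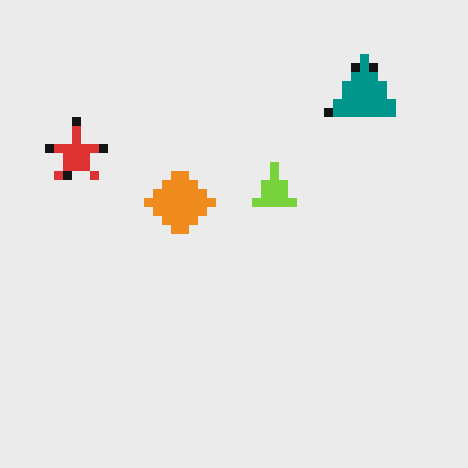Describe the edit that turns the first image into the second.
This is the original image heavily pixelated into large blocks.

Shapes are reduced to large square blocks; fine edges and outlines are lost — a downscale-then-upscale (mosaic) effect.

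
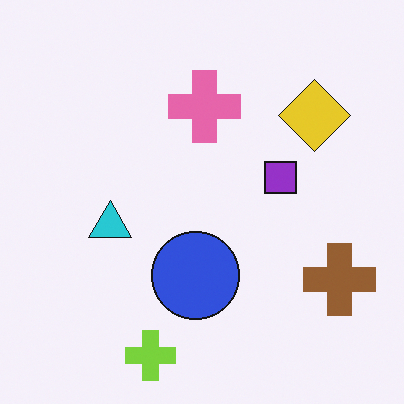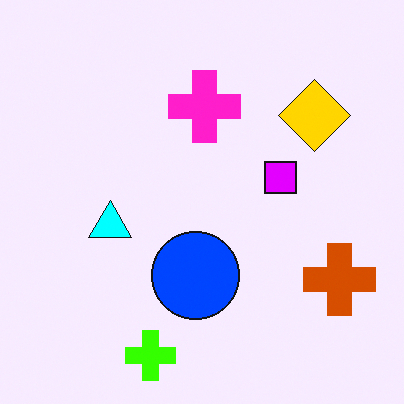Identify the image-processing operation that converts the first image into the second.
The second image is the first made much more vivid (saturation change).

All colors are more vivid — a global saturation change.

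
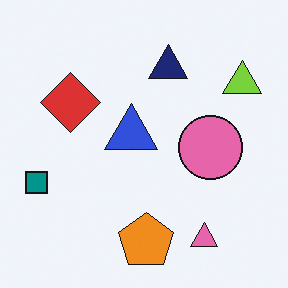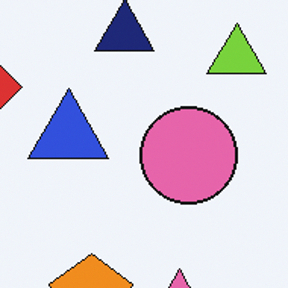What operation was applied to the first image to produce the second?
The second image is the first cropped to a modestly smaller region and rescaled.

The visible shapes are larger and the field of view is narrower; shapes near the original edges may be partly or wholly outside the frame — a crop-and-rescale.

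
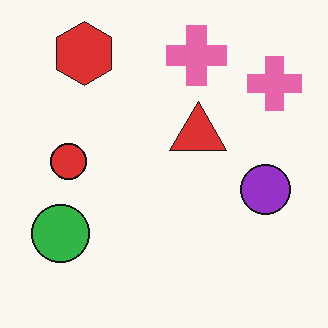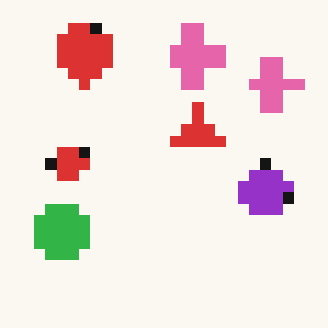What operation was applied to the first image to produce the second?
The second image is the first heavily pixelated into large blocks.

Shapes are reduced to large square blocks; fine edges and outlines are lost — a downscale-then-upscale (mosaic) effect.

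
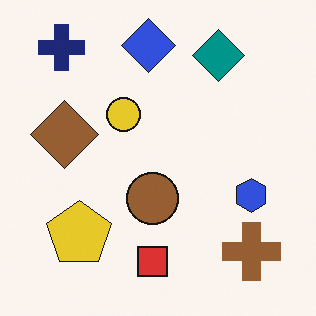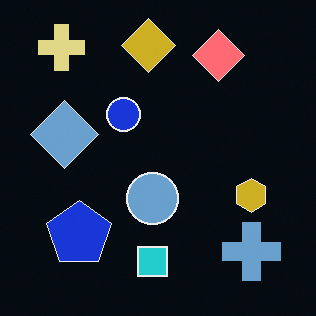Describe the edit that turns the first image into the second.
Color-inverted (negative).

The light background has become dark and every shape's color is its complement — a photographic negative.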